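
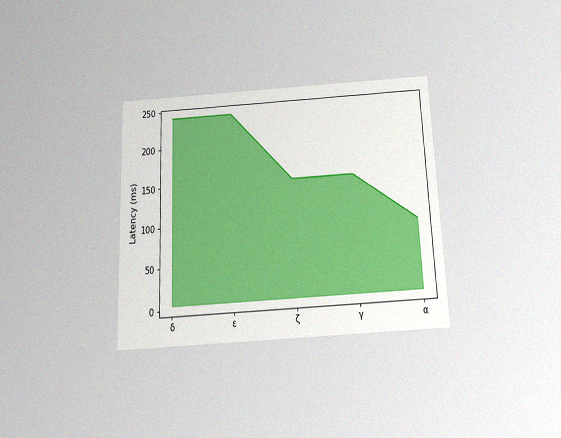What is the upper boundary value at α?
The chart is tilted about 2° counter-clockwise and viewed slightly from below, with some photo noise. At α the upper boundary is at 90ms.

90ms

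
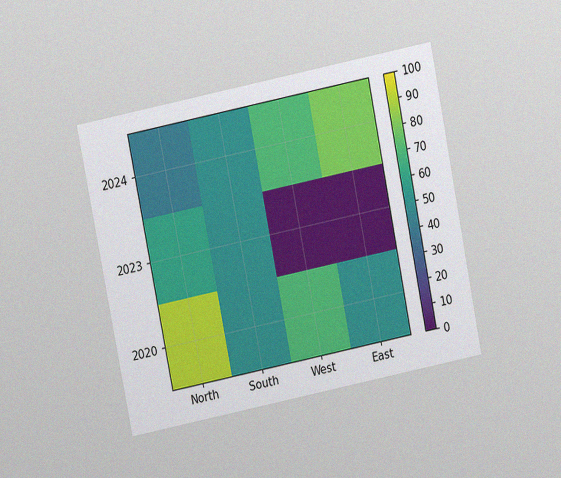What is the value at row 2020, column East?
50

The chart is tilted about 11° counter-clockwise and viewed at a slight angle, with some photo noise. Matching cell (2020, East) against the colorbar gives 50.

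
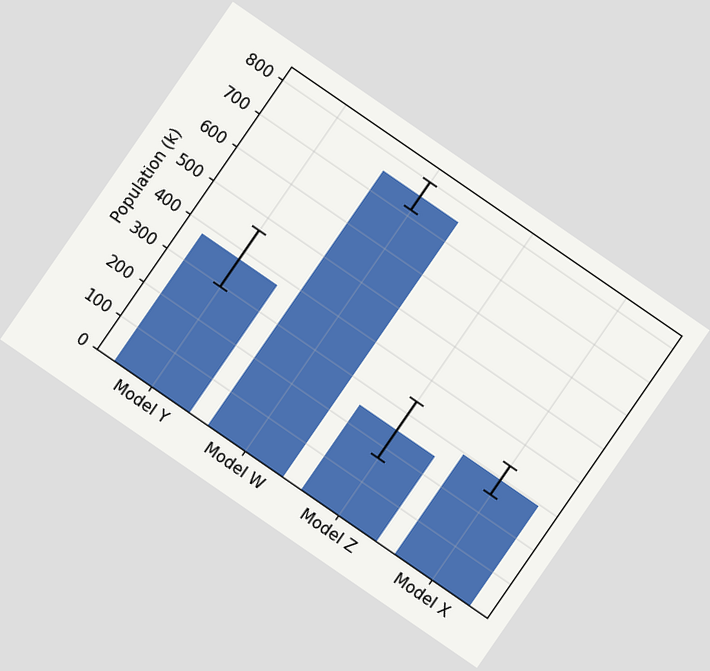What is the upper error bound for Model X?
336k

The chart is tilted about 35° clockwise. The Model X bar's upper whisker reaches 336k.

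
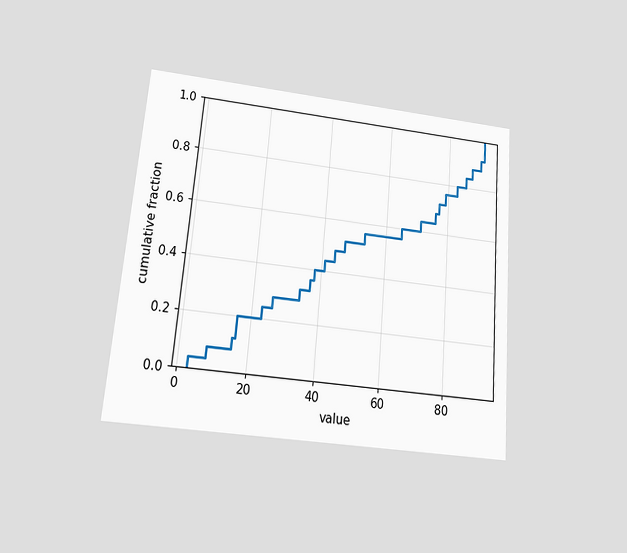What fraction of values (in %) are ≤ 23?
24%

The chart is tilted about 5° clockwise and viewed slightly from below. At x=23 the ECDF step is at 24%.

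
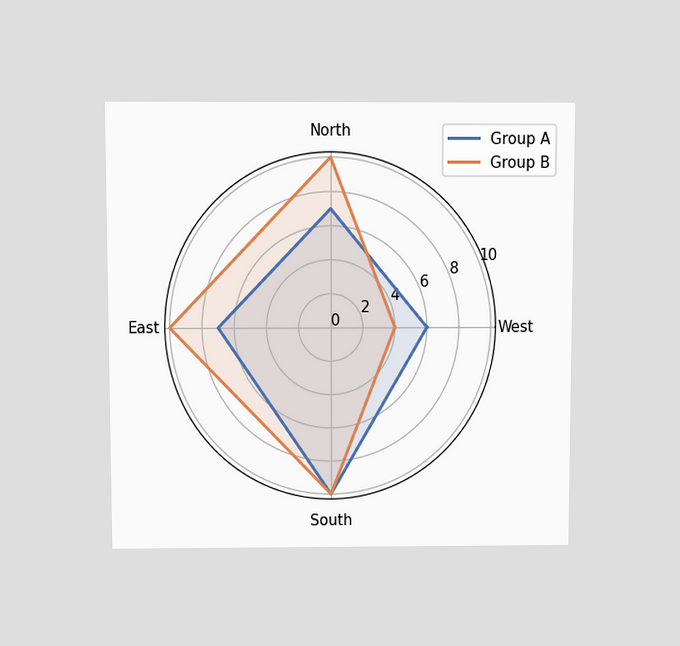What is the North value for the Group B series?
The chart is viewed slightly from above. On the North axis, Group B reaches 10.

10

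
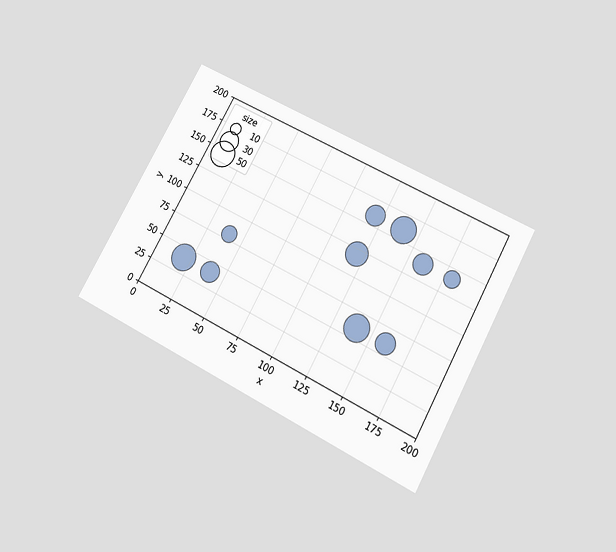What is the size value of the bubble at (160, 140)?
30

The chart is tilted about 29° clockwise and viewed slightly from below. Matching the bubble at (160, 140) against the size legend gives 30.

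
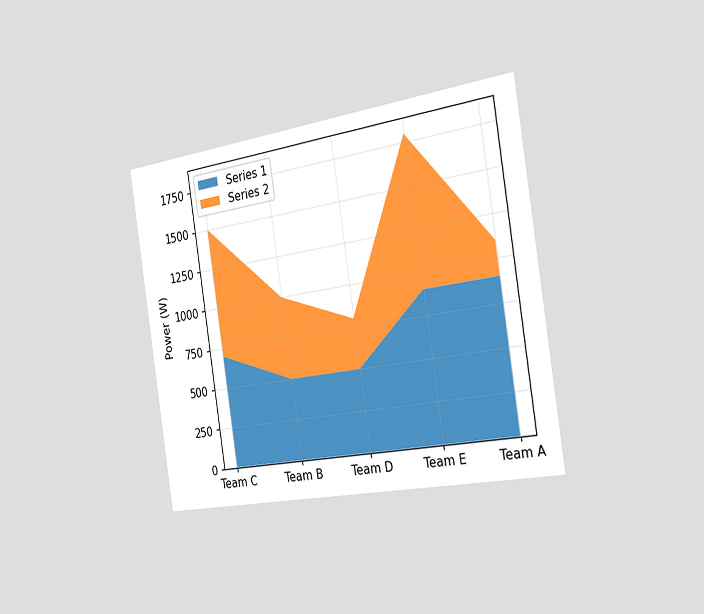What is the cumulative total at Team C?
1500W

The chart is tilted about 9° counter-clockwise and viewed slightly from the right. The stacked total at Team C reaches 1500W.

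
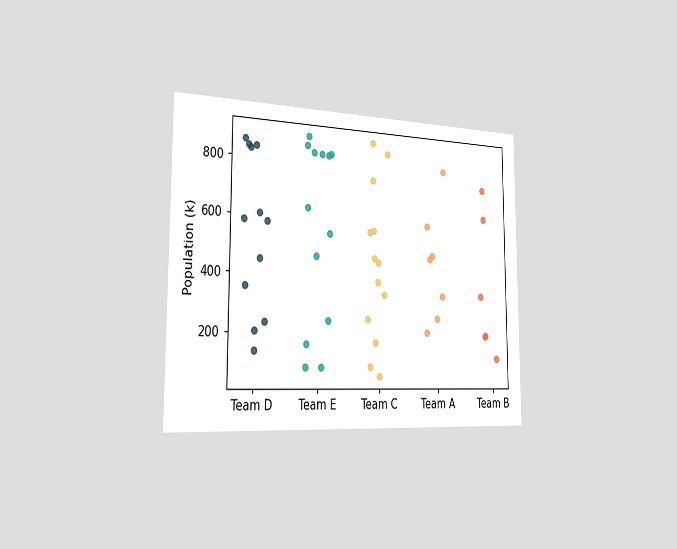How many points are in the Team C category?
13

The chart is viewed slightly from the left. Counting the markers in the Team C column gives 13.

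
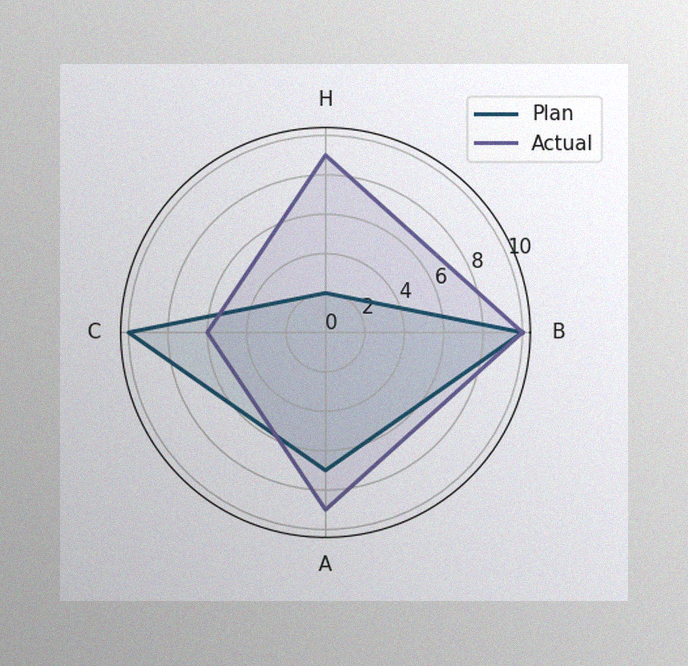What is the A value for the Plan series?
The image has some photo noise and uneven lighting. On the A axis, Plan reaches 7.

7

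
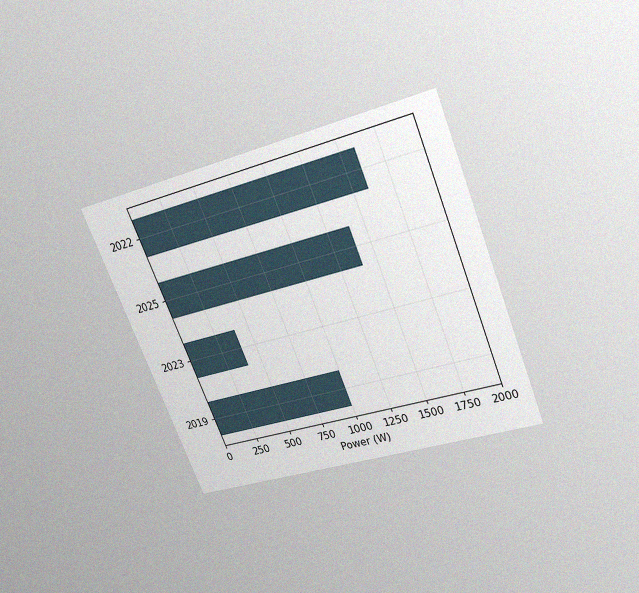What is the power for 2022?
1600W

The chart is tilted about 22° counter-clockwise and viewed slightly from above, with some photo noise. Reading along the chart's x-axis, the 2022 bar reaches 1600W.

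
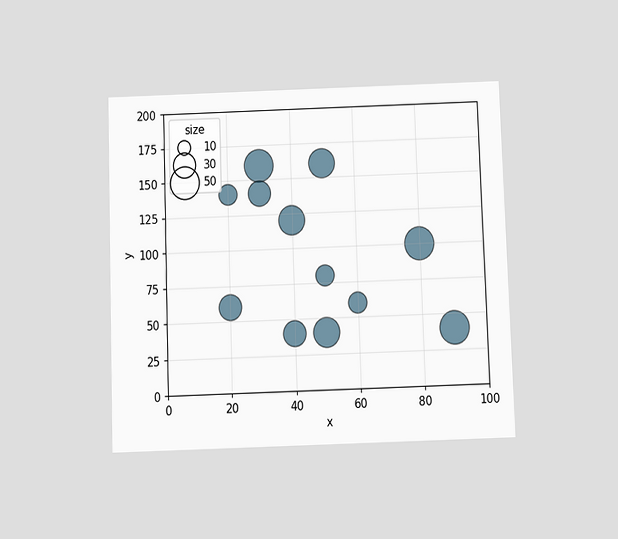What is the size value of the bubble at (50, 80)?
The chart is viewed slightly from below. Matching the bubble at (50, 80) against the size legend gives 20.

20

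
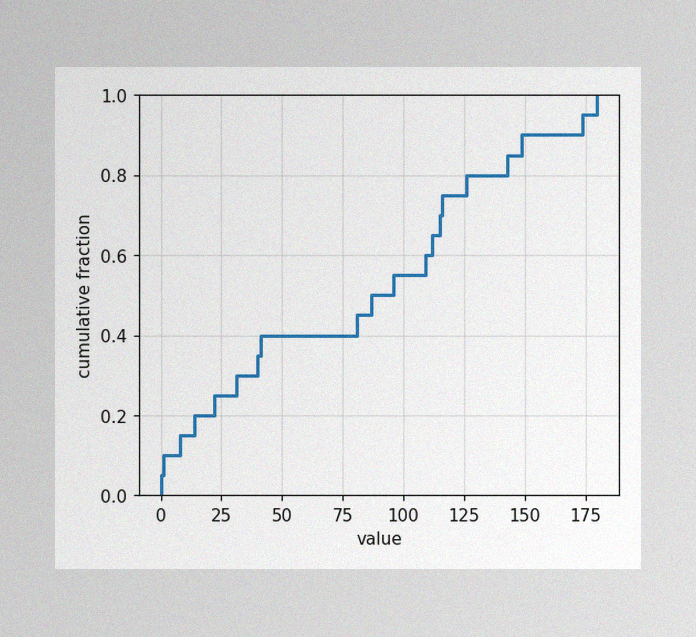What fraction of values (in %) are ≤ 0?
5%

The image has some photo noise and uneven lighting. At x=0 the ECDF step is at 5%.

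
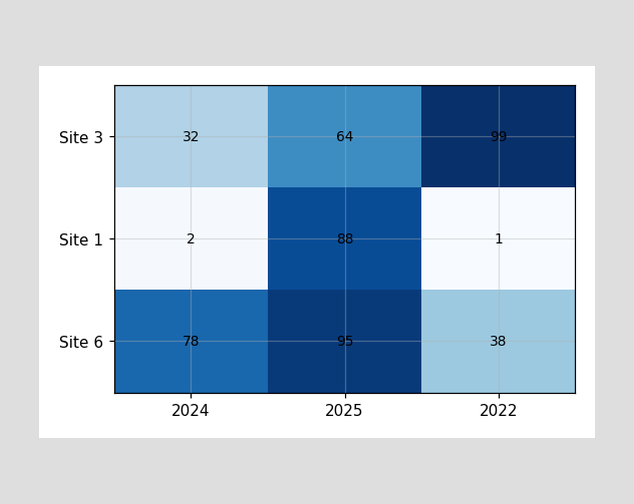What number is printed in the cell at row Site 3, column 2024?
32

The (Site 3, 2024) cell reads 32.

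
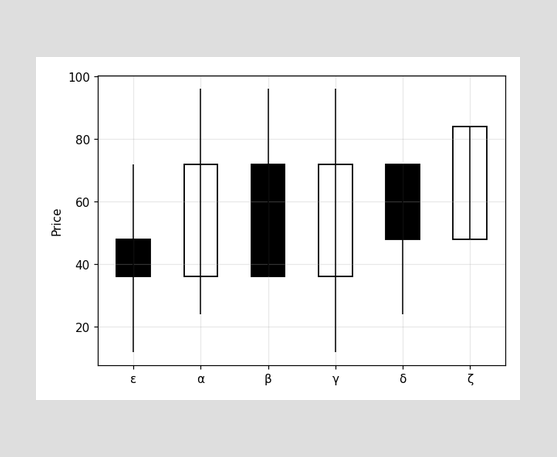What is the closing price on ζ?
The ζ candle closes at 84.

84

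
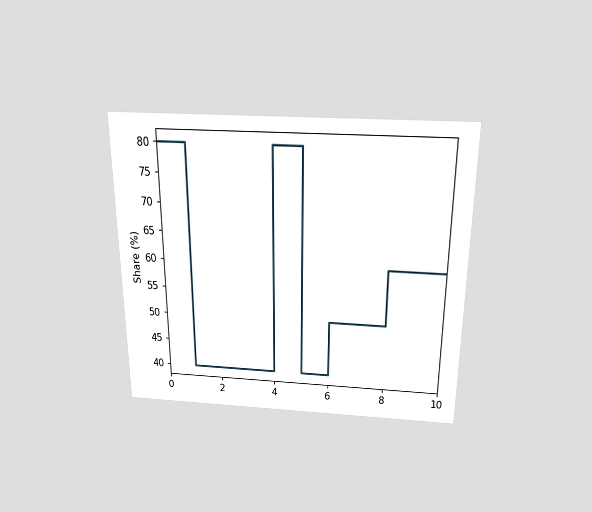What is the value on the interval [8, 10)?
The chart is viewed slightly from above. On [8, 10) the step sits at 60%.

60%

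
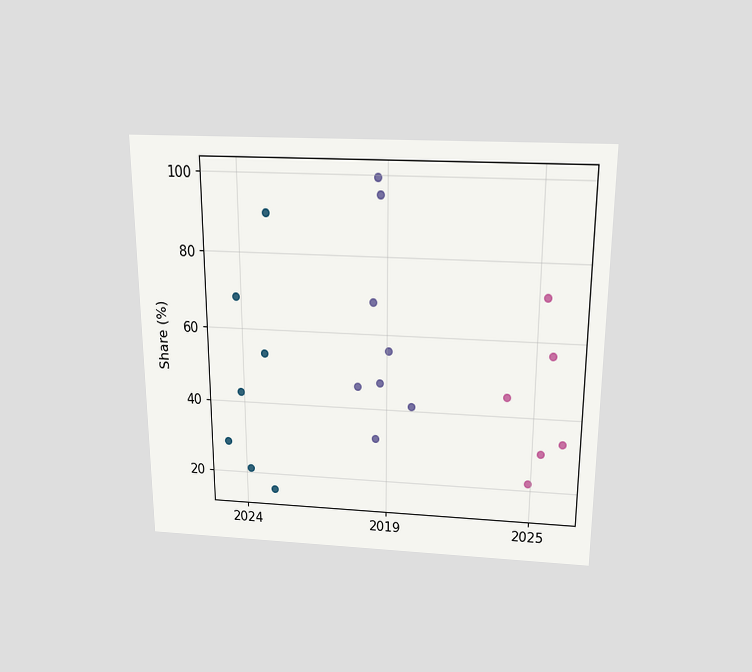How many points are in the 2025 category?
6

The chart is viewed slightly from above. Counting the markers in the 2025 column gives 6.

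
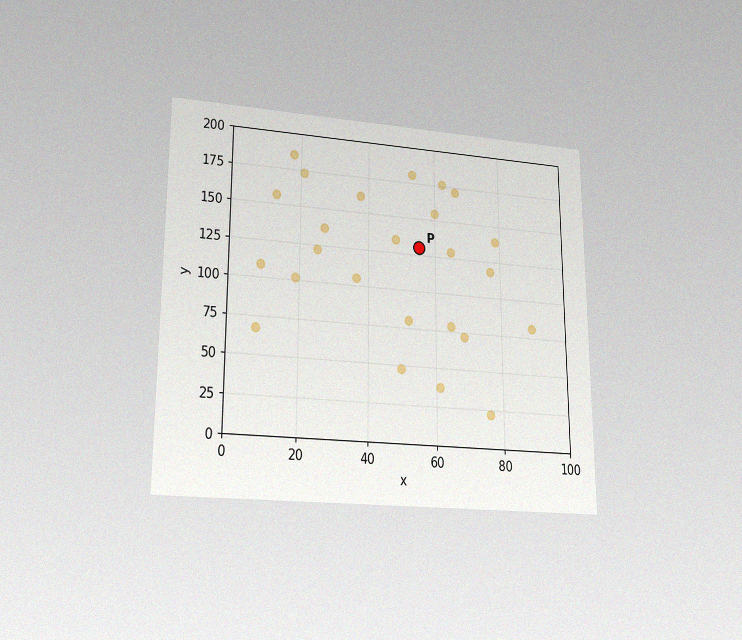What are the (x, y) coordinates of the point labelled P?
(55, 130)

The chart is viewed at a slight angle, with some photo noise. Following the gridlines from P to each axis, P sits at (55, 130).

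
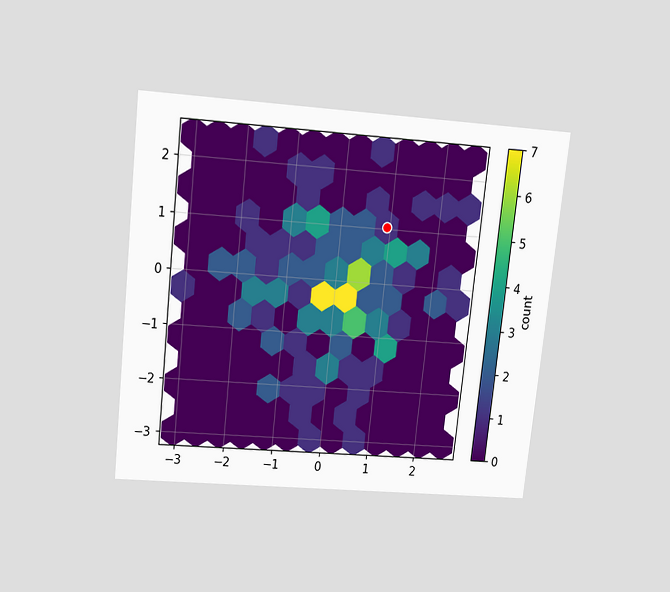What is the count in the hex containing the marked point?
1

The chart is tilted about 6° clockwise and viewed slightly from above. The marked hex reads 1 on the colorbar.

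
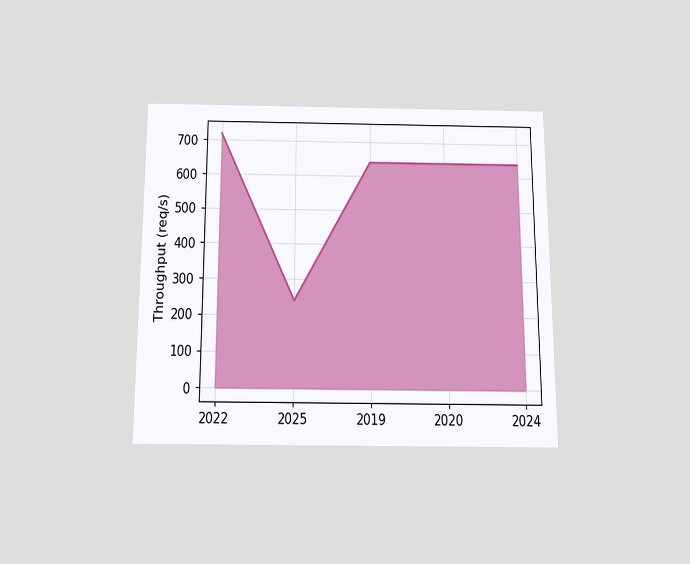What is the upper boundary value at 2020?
640req/s

The chart is viewed slightly from below. At 2020 the upper boundary is at 640req/s.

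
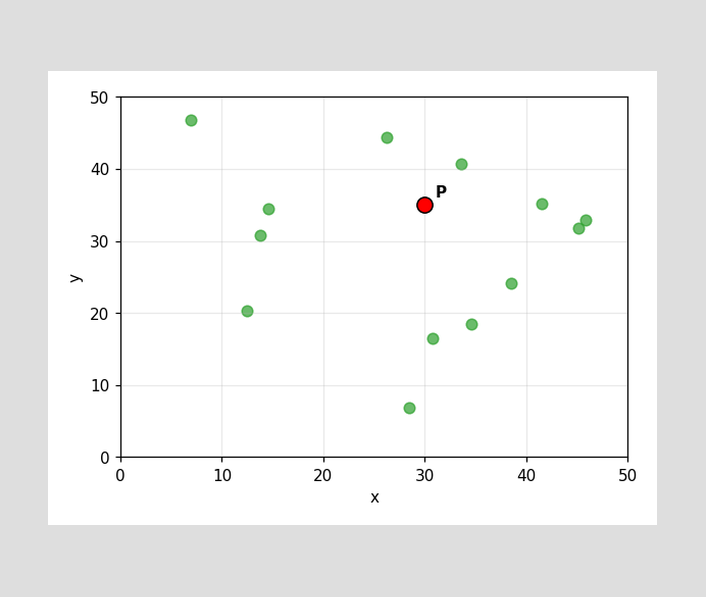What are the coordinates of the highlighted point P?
Following the gridlines from P to each axis, P sits at (30, 35).

(30, 35)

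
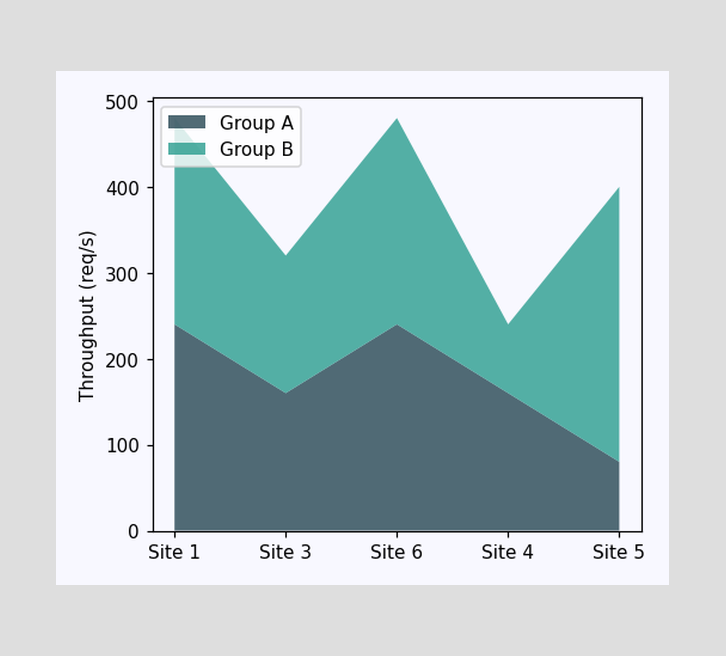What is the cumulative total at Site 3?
320req/s

The stacked total at Site 3 reaches 320req/s.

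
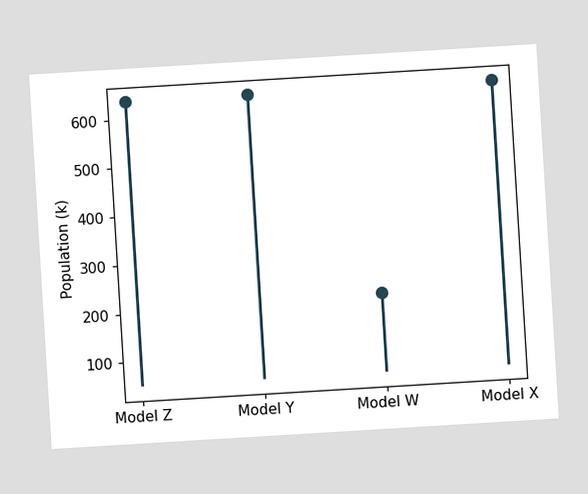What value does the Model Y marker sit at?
636k

The chart is tilted about 3° counter-clockwise. The Model Y marker sits at 636k.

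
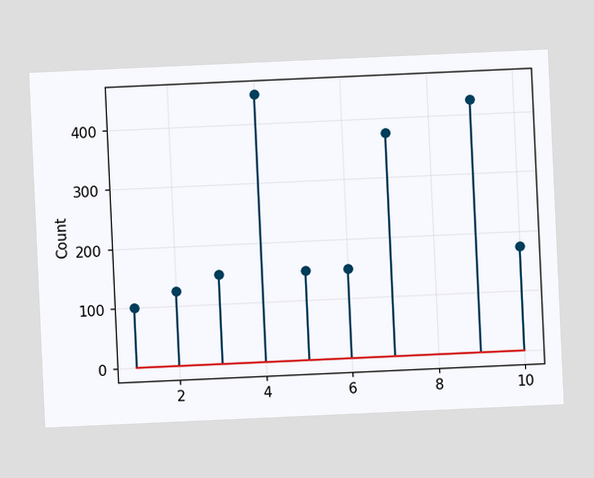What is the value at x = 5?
150

The chart is tilted about 3° counter-clockwise. The stem at x=5 reaches 150.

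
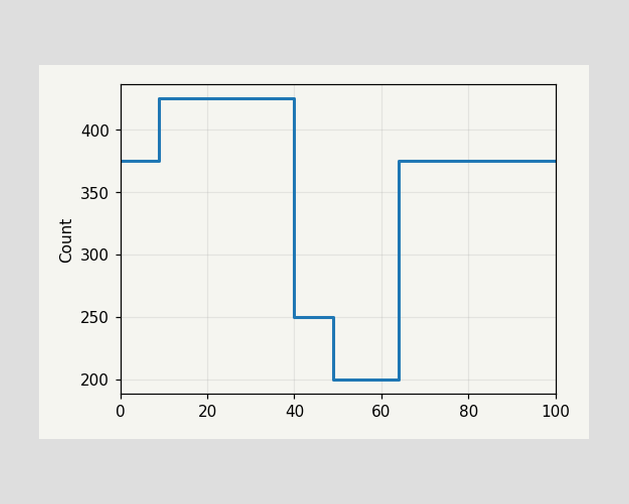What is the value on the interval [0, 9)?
375

On [0, 9) the step sits at 375.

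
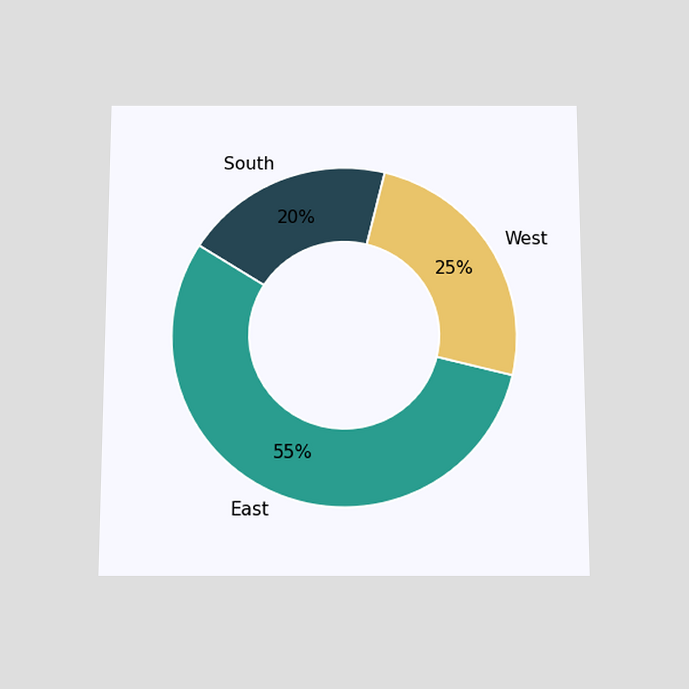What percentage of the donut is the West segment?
25%

The chart is viewed slightly from below. The West segment takes up 25% of the ring.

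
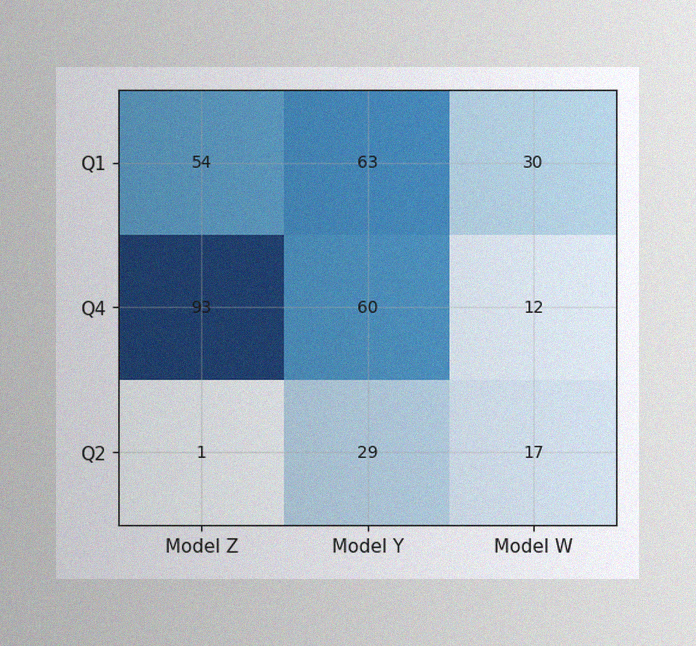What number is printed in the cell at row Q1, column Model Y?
The image has some photo noise and uneven lighting. The (Q1, Model Y) cell reads 63.

63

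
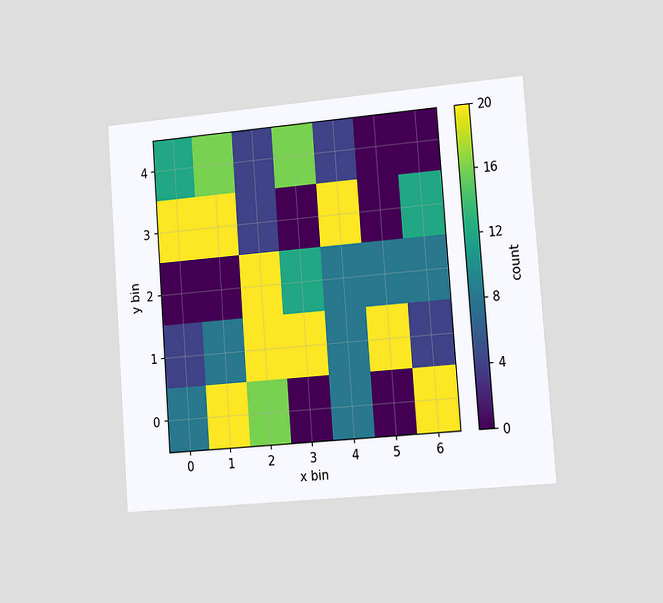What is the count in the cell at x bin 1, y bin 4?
16

The chart is tilted about 4° counter-clockwise and viewed slightly from the right. Matching the cell (1, 4) against the colorbar gives 16.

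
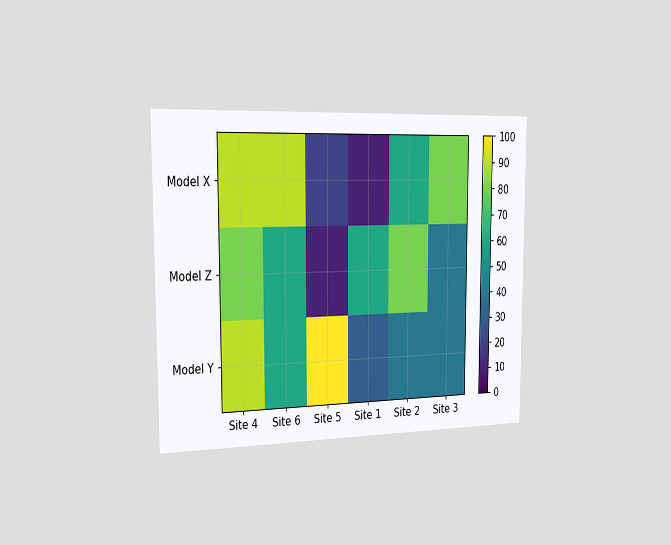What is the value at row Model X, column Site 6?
The chart is viewed slightly from the left. Matching cell (Model X, Site 6) against the colorbar gives 90.

90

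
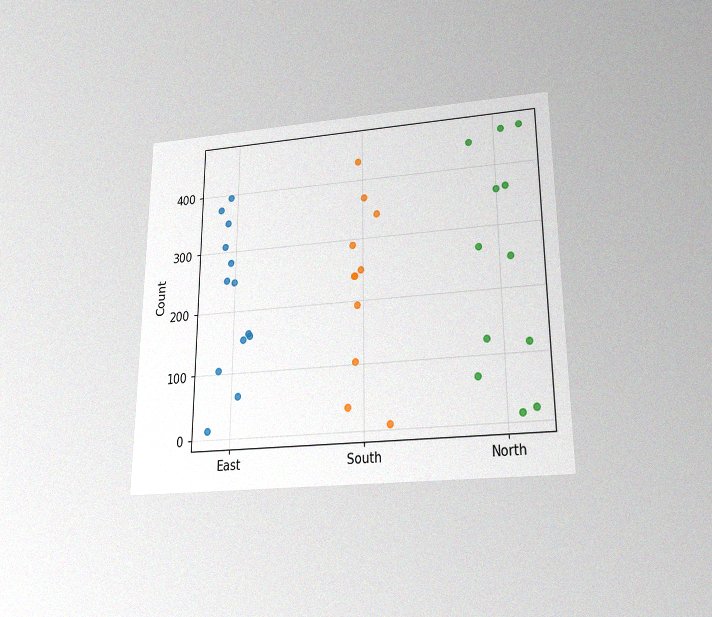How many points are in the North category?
The chart is viewed slightly from below, with some photo noise. Counting the markers in the North column gives 12.

12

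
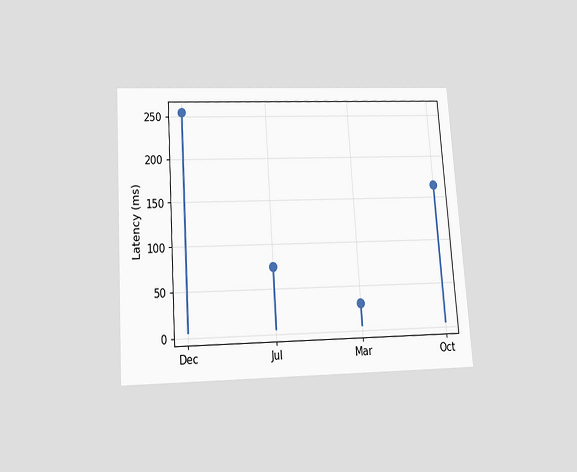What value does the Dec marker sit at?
255ms

The chart is tilted about 4° counter-clockwise and viewed slightly from below. The Dec marker sits at 255ms.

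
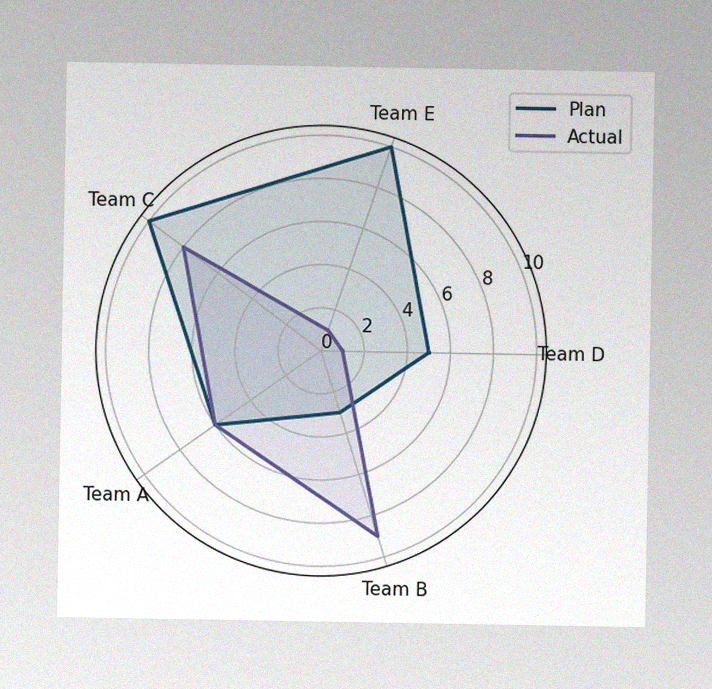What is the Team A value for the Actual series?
6

The image has some photo noise and uneven lighting. On the Team A axis, Actual reaches 6.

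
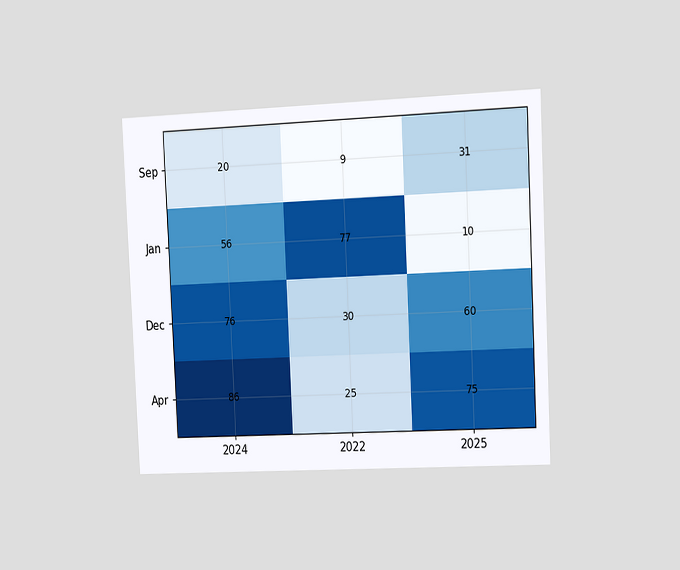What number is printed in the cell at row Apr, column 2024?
The chart is tilted about 3° counter-clockwise and viewed slightly from the right. The (Apr, 2024) cell reads 86.

86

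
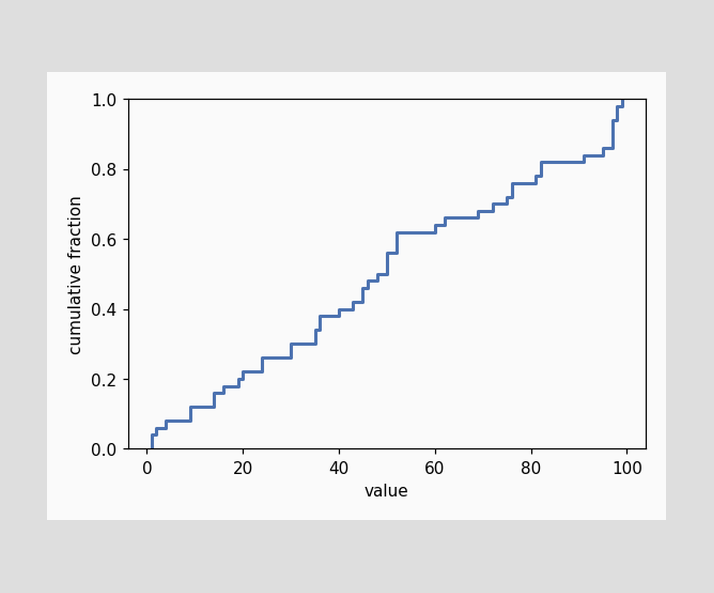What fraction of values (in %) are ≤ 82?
82%

At x=82 the ECDF step is at 82%.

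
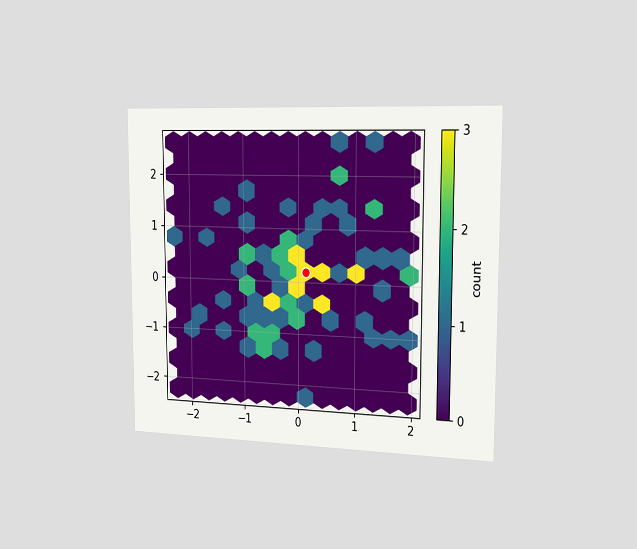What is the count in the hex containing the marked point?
The chart is viewed slightly from the right. The marked hex reads 3 on the colorbar.

3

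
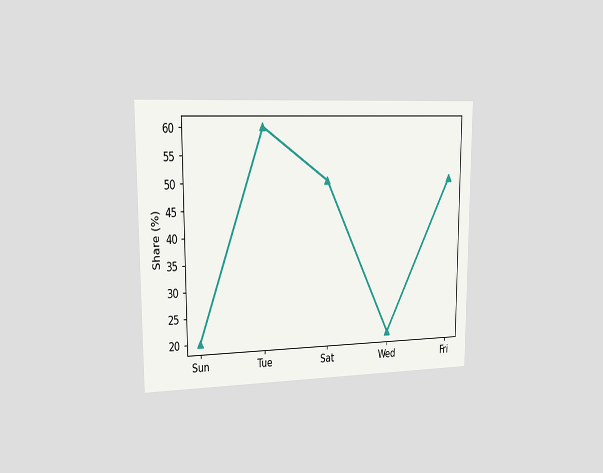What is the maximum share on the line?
The chart is viewed slightly from the left. The highest point is at Tue, and reading across to the y-axis gives 60%.

60%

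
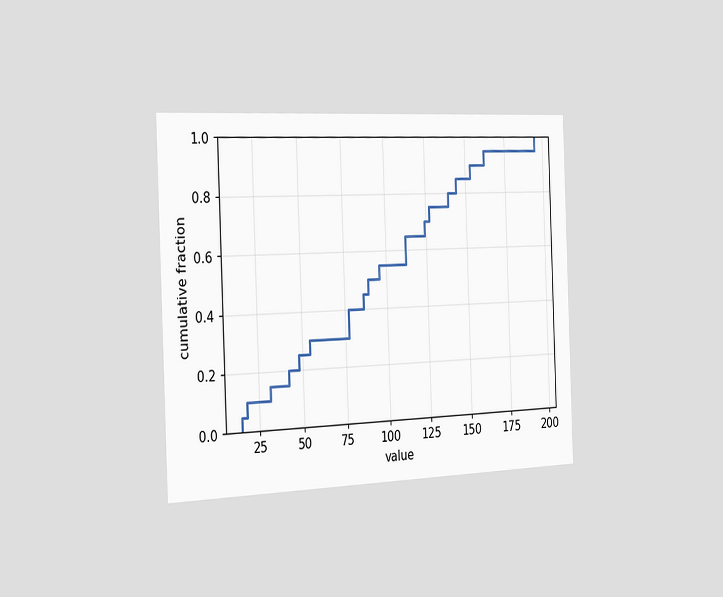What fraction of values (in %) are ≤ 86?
The chart is tilted about 2° counter-clockwise and viewed slightly from the left. At x=86 the ECDF step is at 45%.

45%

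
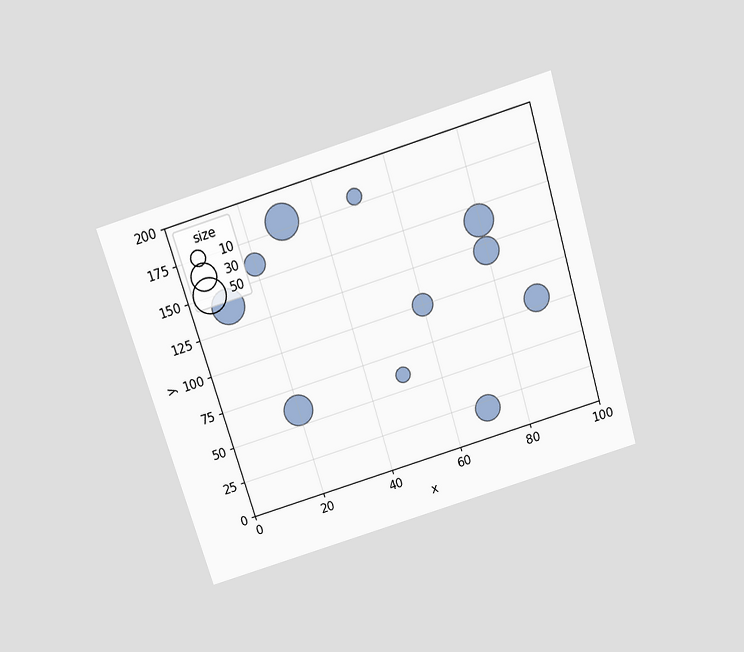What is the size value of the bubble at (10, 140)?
The chart is tilted about 17° counter-clockwise and viewed slightly from above. Matching the bubble at (10, 140) against the size legend gives 50.

50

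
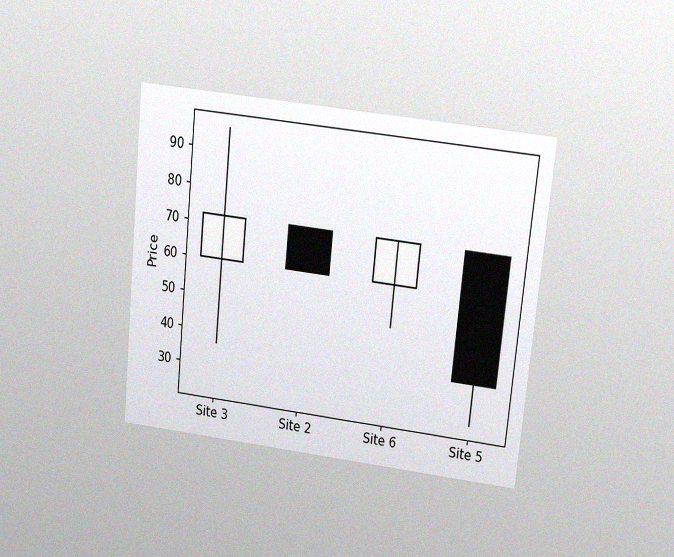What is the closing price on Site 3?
The chart is tilted about 6° clockwise and viewed slightly from above, with some photo noise. The Site 3 candle closes at 72.

72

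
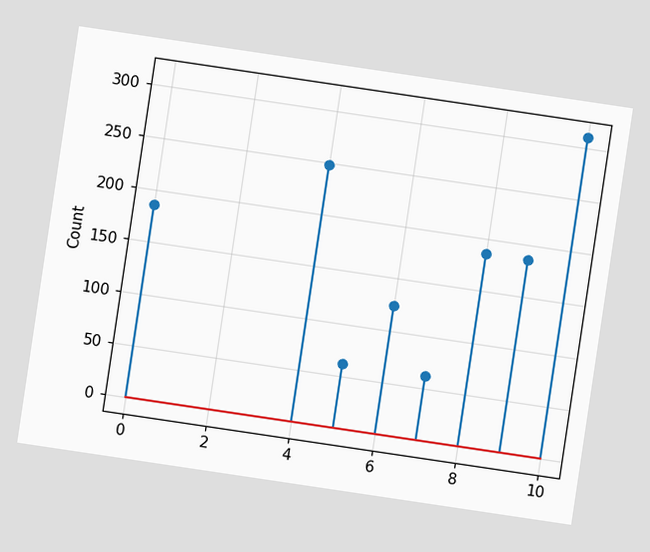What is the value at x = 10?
The chart is tilted about 8° clockwise. The stem at x=10 reaches 310.

310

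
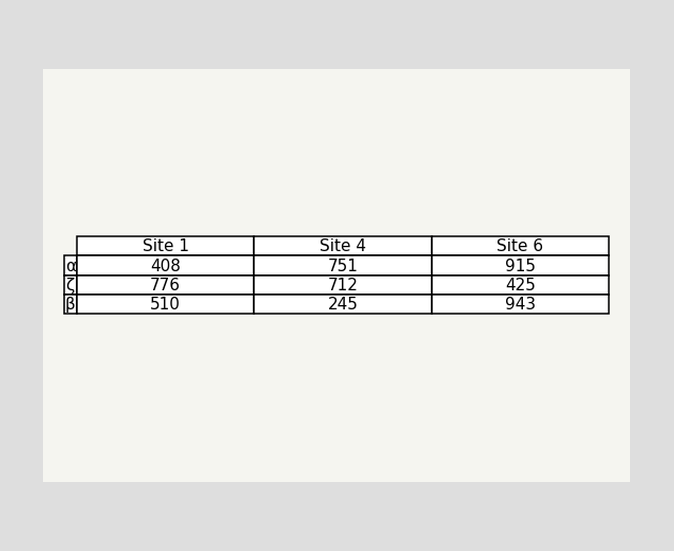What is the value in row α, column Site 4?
The (α, Site 4) cell reads 751.

751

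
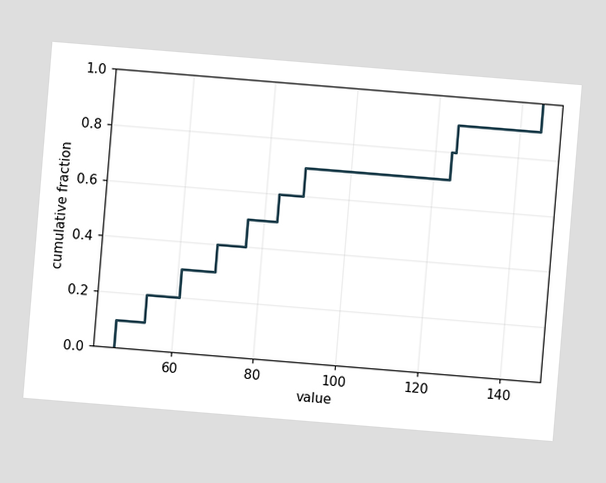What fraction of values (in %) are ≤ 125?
The chart is tilted about 5° clockwise. At x=125 the ECDF step is at 90%.

90%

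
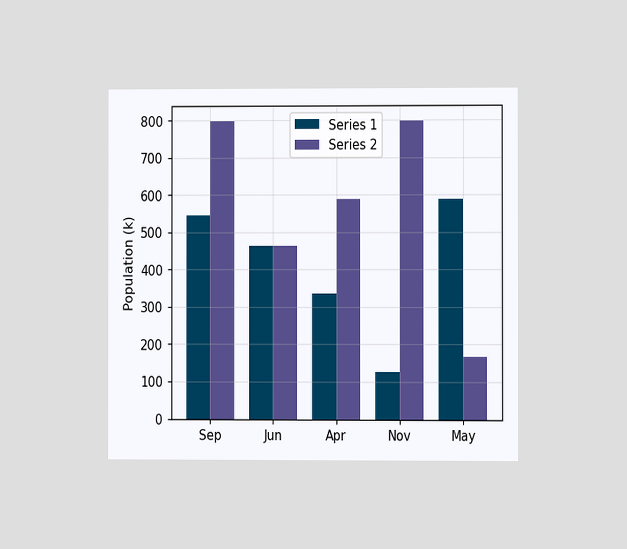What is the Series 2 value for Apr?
588k

The chart is viewed at a slight angle. The Series 2 bar at Apr reaches 588k on the y-axis.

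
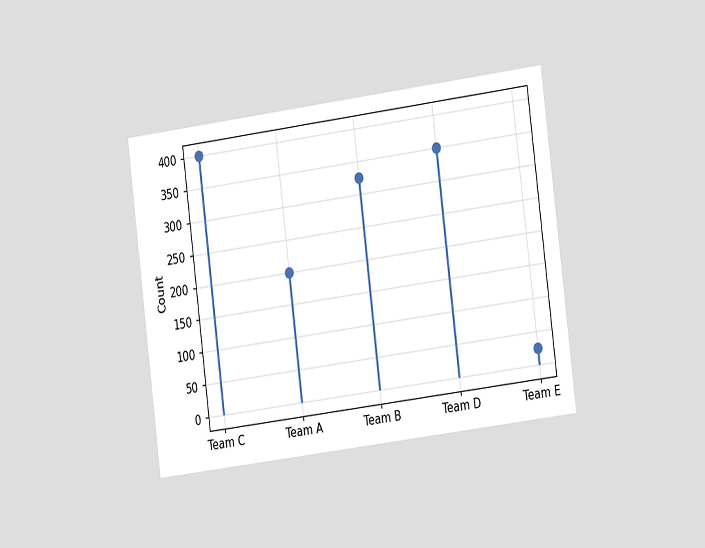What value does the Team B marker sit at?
325

The chart is tilted about 7° counter-clockwise and viewed slightly from the right. The Team B marker sits at 325.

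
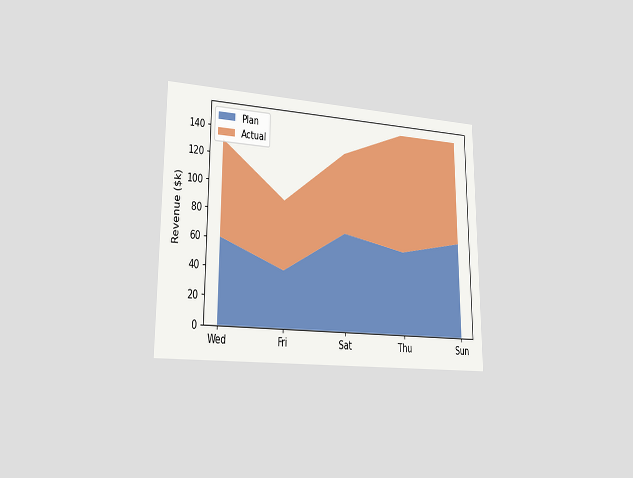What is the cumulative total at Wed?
$130k

The chart is viewed slightly from the left. The stacked total at Wed reaches $130k.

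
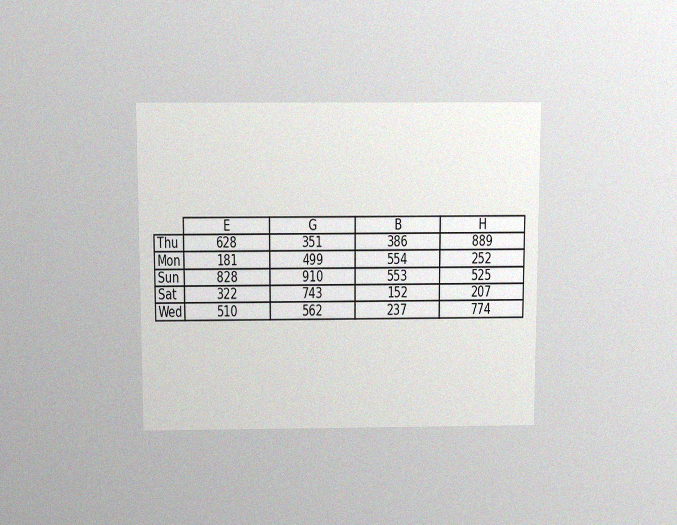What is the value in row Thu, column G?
The chart is viewed slightly from above, with some photo noise. The (Thu, G) cell reads 351.

351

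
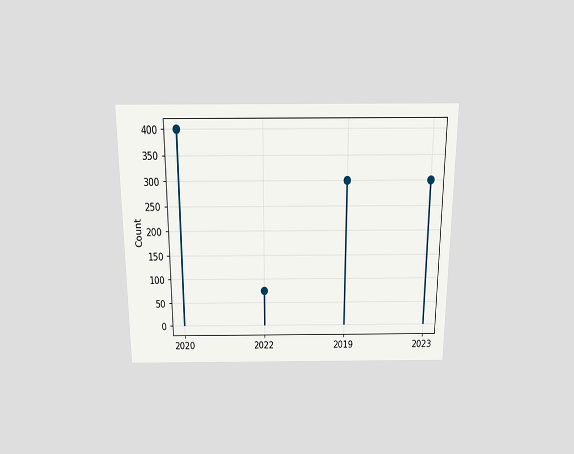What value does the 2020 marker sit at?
400

The chart is viewed slightly from above. The 2020 marker sits at 400.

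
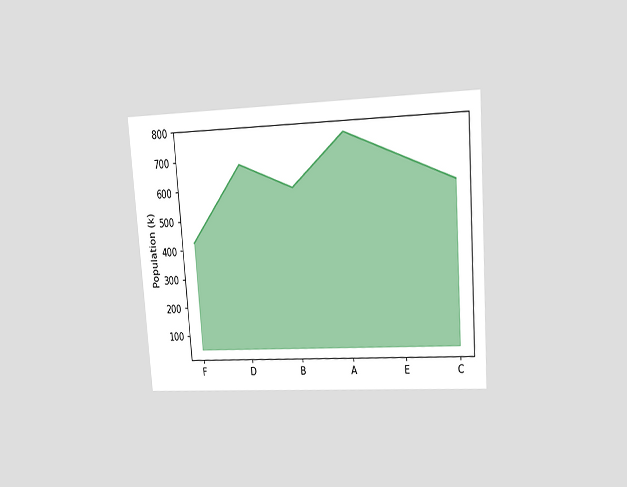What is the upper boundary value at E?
The chart is tilted about 4° counter-clockwise and viewed at a slight angle. At E the upper boundary is at 680k.

680k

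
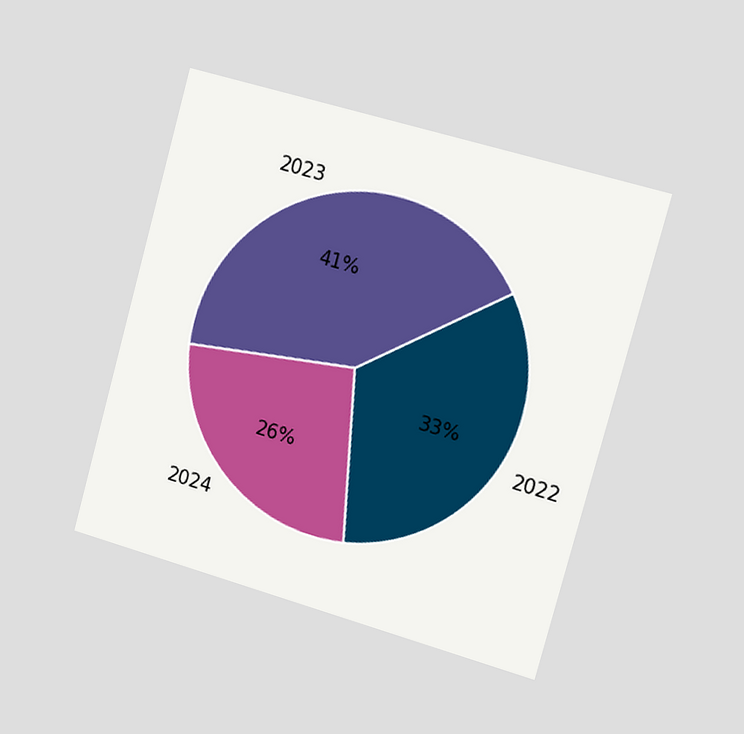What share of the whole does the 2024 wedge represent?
26%

The chart is tilted about 15° clockwise and viewed slightly from the right. The 2024 slice takes up 26% of the pie.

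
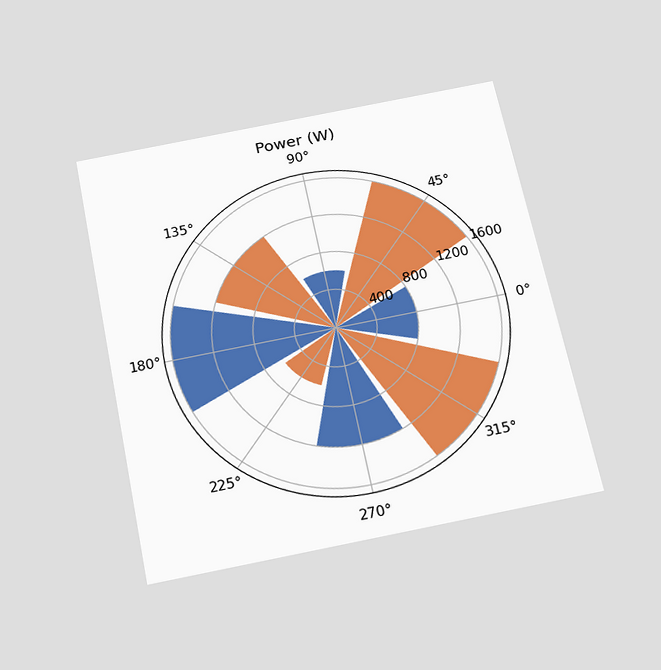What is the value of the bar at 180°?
1600W

The chart is tilted about 12° counter-clockwise and viewed slightly from below. The bar at 180° reaches 1600W on the radial axis.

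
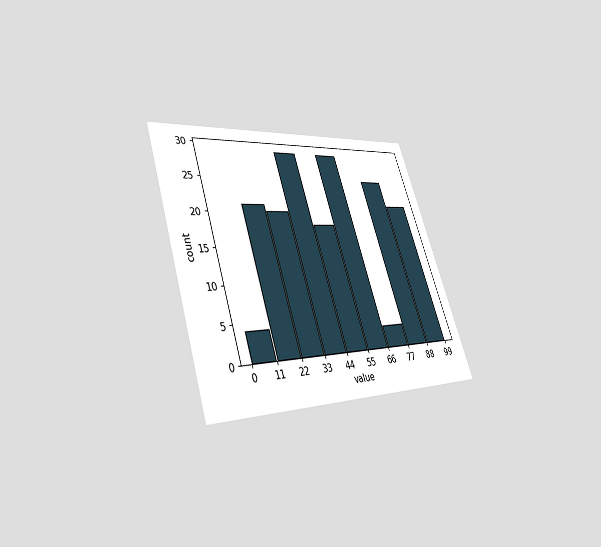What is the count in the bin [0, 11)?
The chart is tilted about 18° counter-clockwise and viewed at a slight angle. The [0, 11) bin has height 4.

4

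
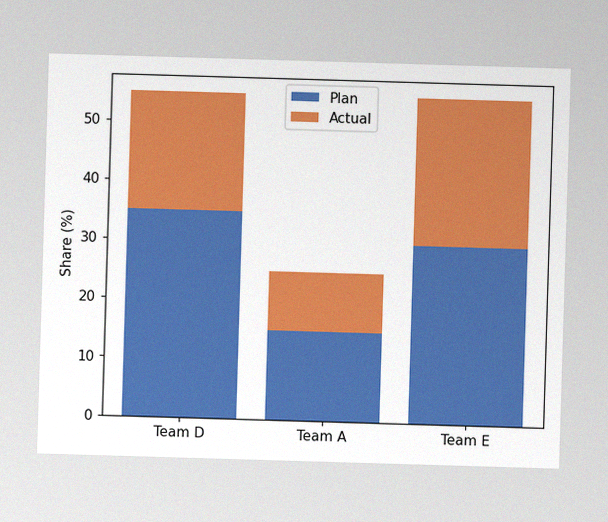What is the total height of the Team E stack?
The image has some photo noise and uneven lighting. The Team E stack's top reaches 55% on the y-axis.

55%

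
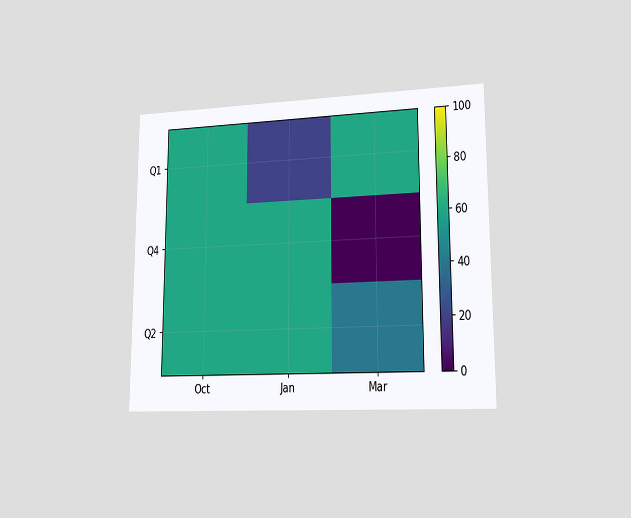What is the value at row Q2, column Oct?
60

The chart is viewed slightly from the right. Matching cell (Q2, Oct) against the colorbar gives 60.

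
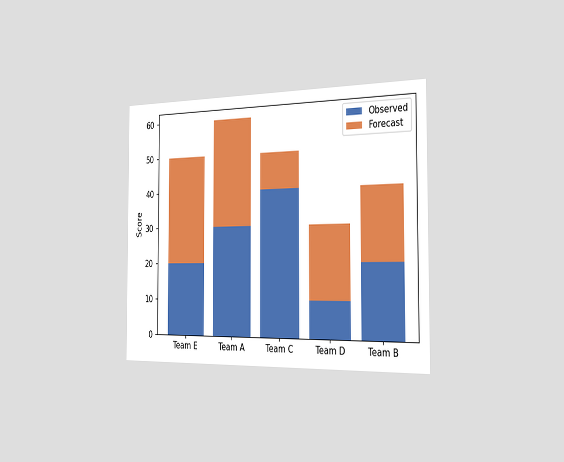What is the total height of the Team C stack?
The chart is viewed slightly from the right. The Team C stack's top reaches 50 on the y-axis.

50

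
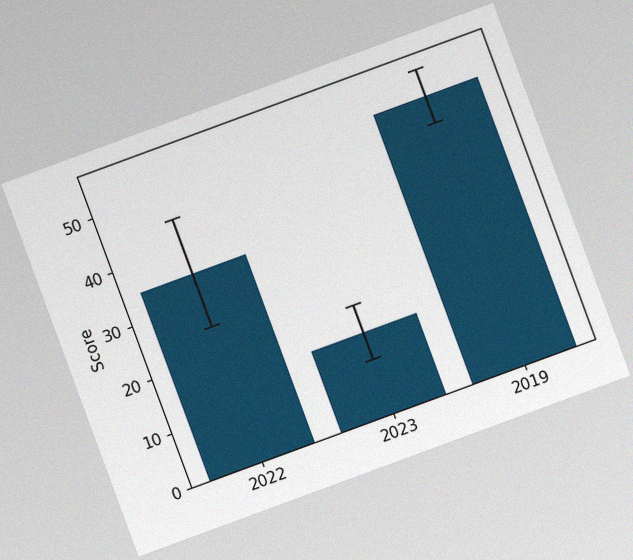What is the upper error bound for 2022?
45

The chart is tilted about 20° counter-clockwise, with some photo noise. The 2022 bar's upper whisker reaches 45.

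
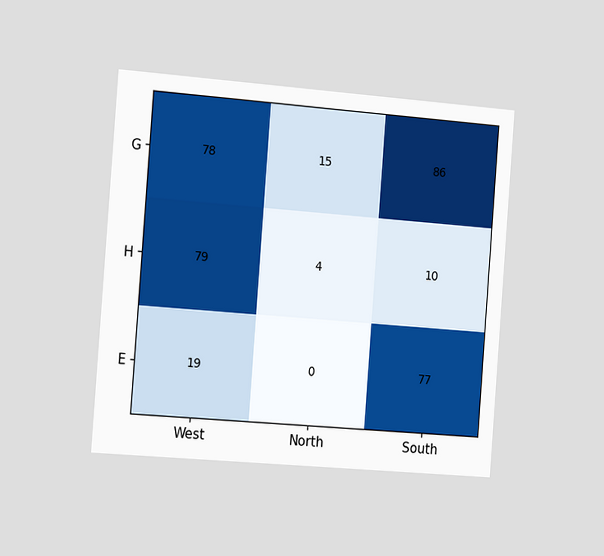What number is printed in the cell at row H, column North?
The chart is tilted about 4° clockwise and viewed slightly from the left. The (H, North) cell reads 4.

4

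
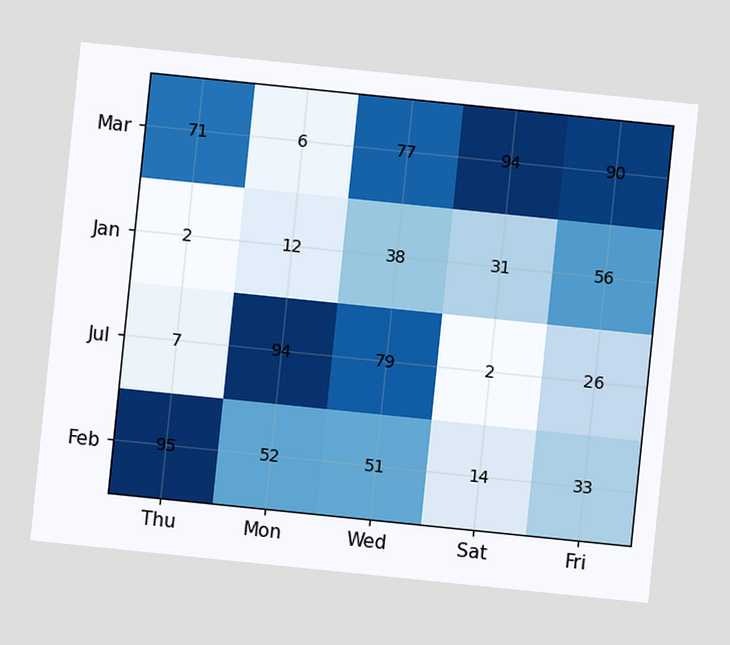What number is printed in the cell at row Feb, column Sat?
14

The chart is tilted about 6° clockwise. The (Feb, Sat) cell reads 14.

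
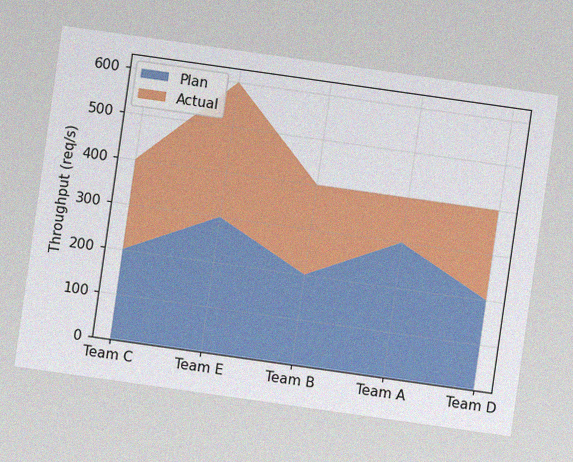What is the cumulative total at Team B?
The chart is tilted about 8° clockwise, with some photo noise. The stacked total at Team B reaches 400req/s.

400req/s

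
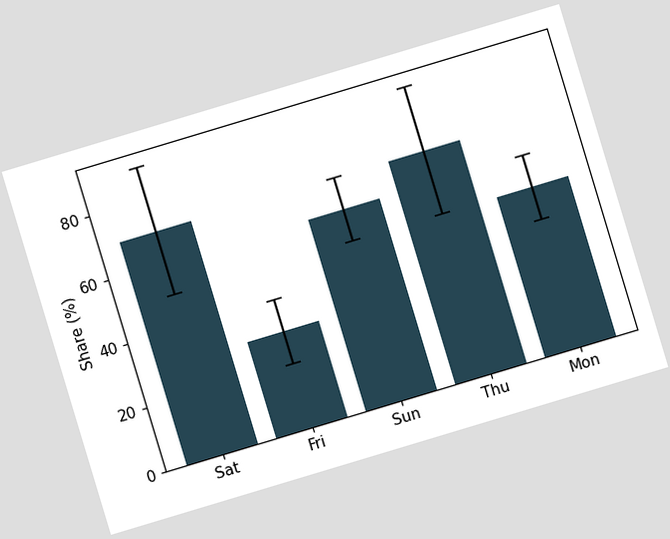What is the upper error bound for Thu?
90%

The chart is tilted about 17° counter-clockwise. The Thu bar's upper whisker reaches 90%.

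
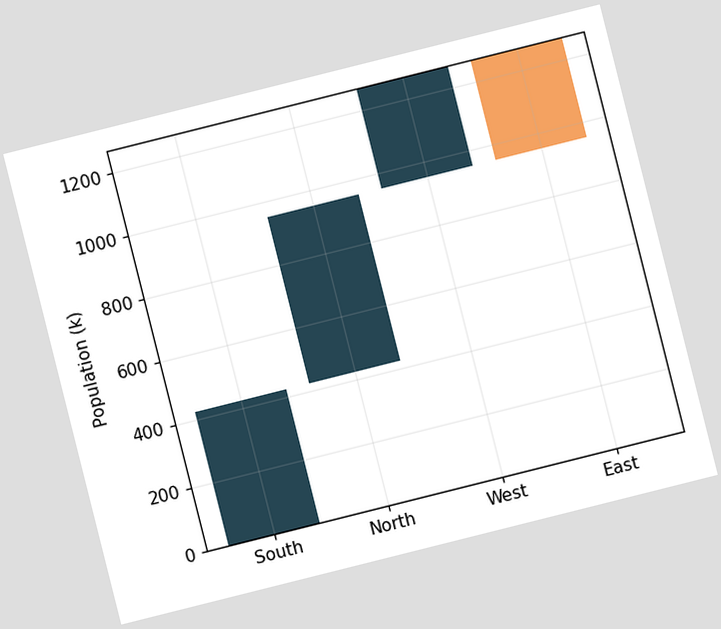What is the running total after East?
The chart is tilted about 14° counter-clockwise. After East the running total reaches 954k.

954k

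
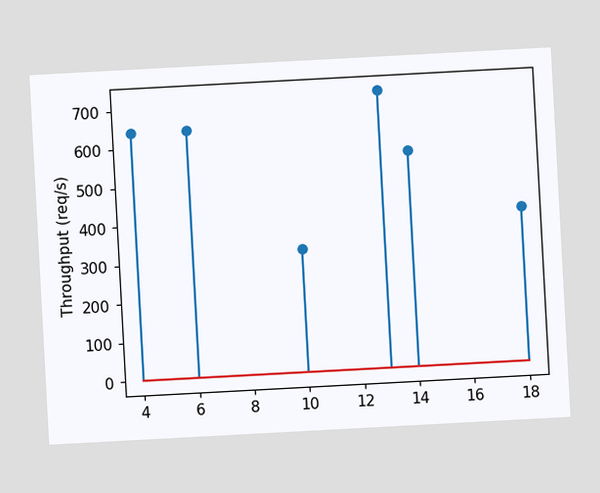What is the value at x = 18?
400req/s

The chart is tilted about 3° counter-clockwise. The stem at x=18 reaches 400req/s.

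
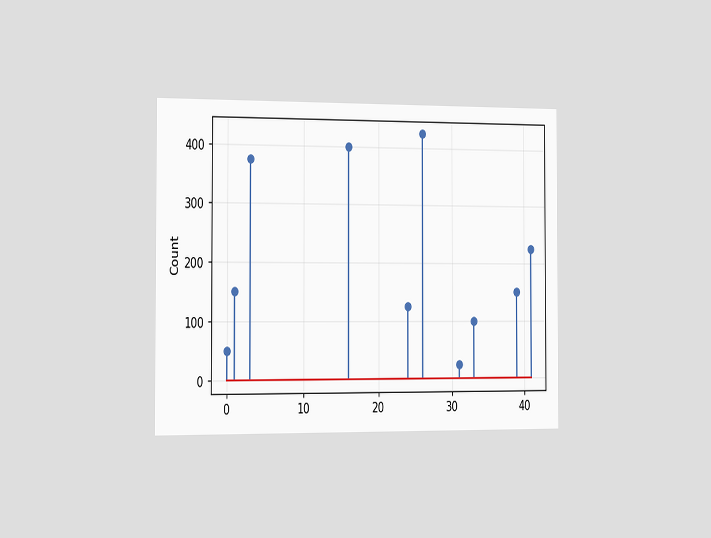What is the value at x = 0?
50

The chart is viewed slightly from the left. The stem at x=0 reaches 50.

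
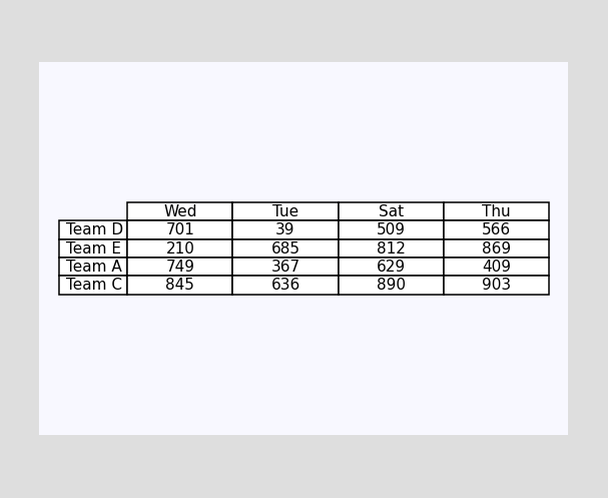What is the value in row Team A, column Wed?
The (Team A, Wed) cell reads 749.

749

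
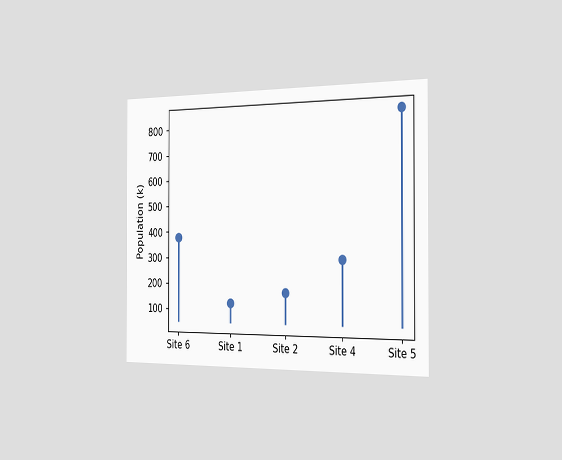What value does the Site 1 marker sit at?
126k

The chart is viewed slightly from the right. The Site 1 marker sits at 126k.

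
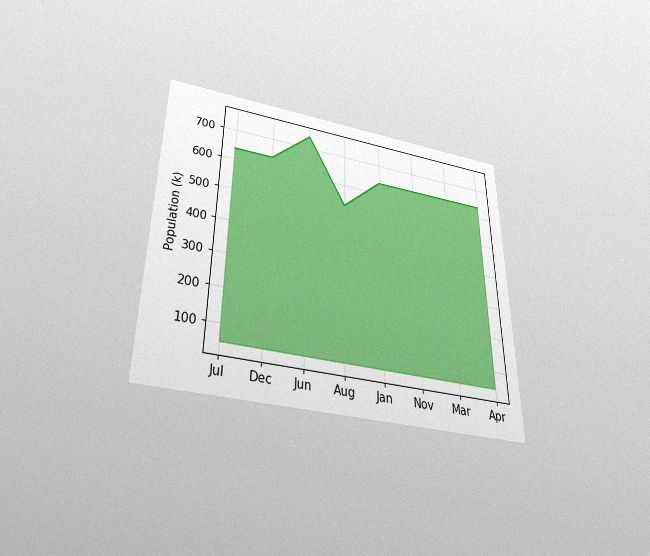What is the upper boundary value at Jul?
636k

The chart is viewed slightly from below, with some photo noise. At Jul the upper boundary is at 636k.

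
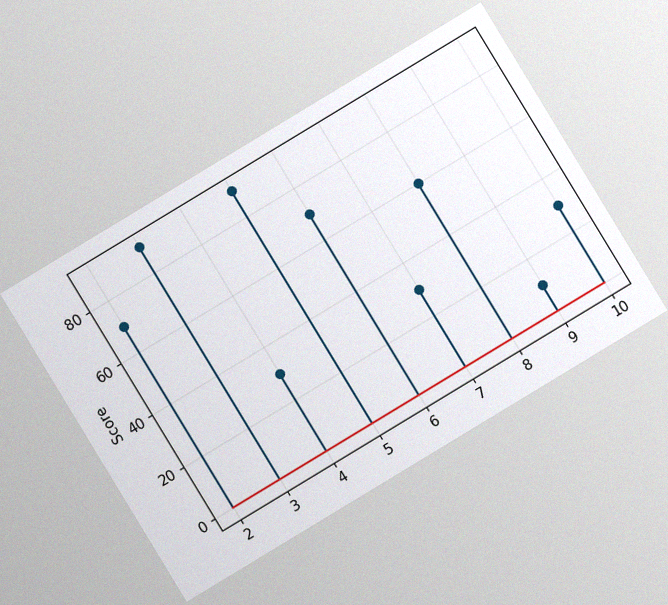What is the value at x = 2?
70

The chart is tilted about 31° counter-clockwise, with some photo noise. The stem at x=2 reaches 70.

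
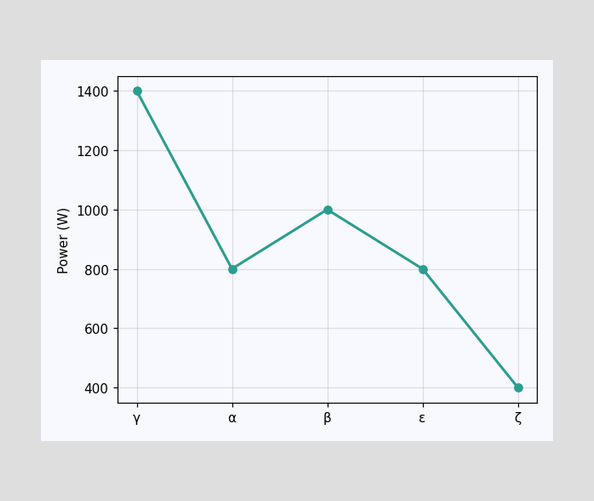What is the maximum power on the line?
1400W

The highest point is at γ, and reading across to the y-axis gives 1400W.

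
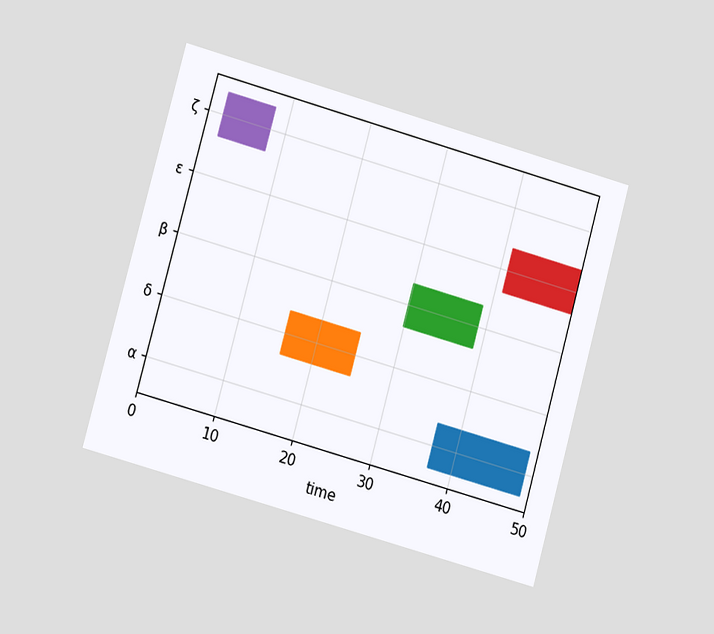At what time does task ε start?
The chart is tilted about 16° clockwise and viewed at a slight angle. The ε bar begins at t=41.

41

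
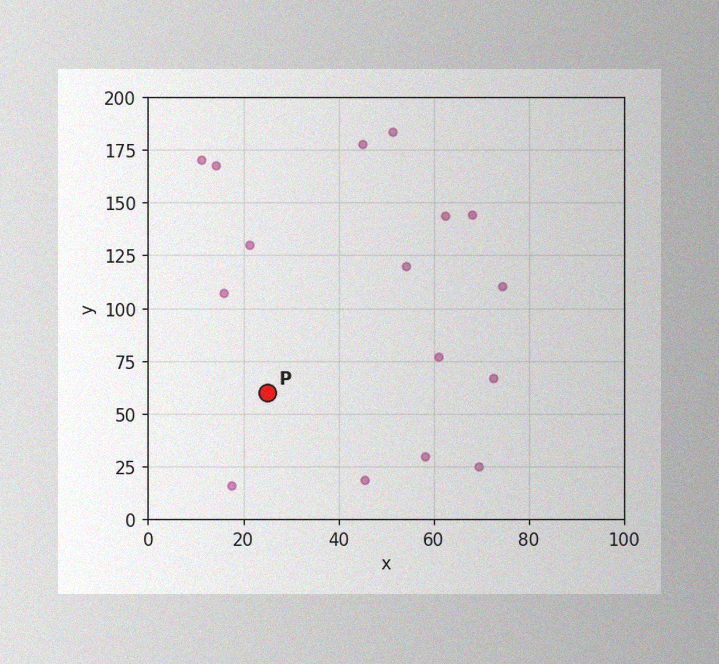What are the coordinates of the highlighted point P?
(25, 60)

The image has some photo noise and uneven lighting. Following the gridlines from P to each axis, P sits at (25, 60).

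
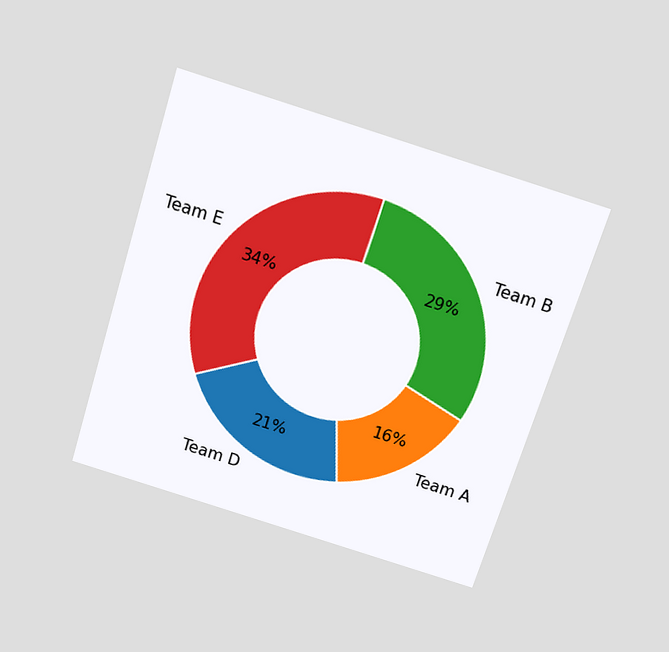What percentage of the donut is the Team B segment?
29%

The chart is tilted about 17° clockwise and viewed slightly from above. The Team B segment takes up 29% of the ring.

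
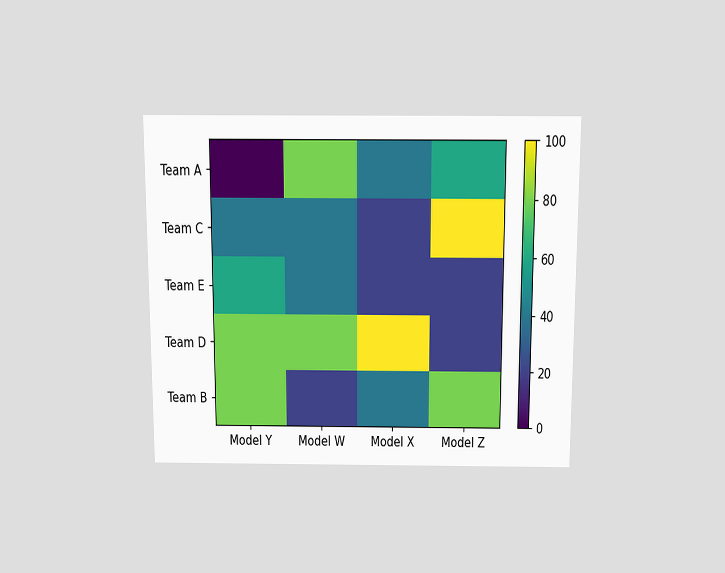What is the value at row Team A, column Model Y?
The chart is viewed slightly from above. Matching cell (Team A, Model Y) against the colorbar gives 0.

0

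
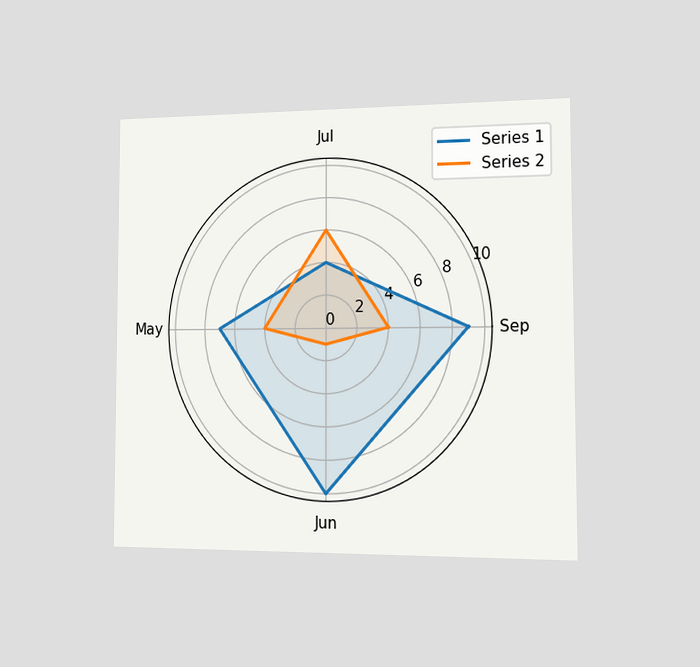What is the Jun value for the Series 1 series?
10

The chart is viewed slightly from the right. On the Jun axis, Series 1 reaches 10.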